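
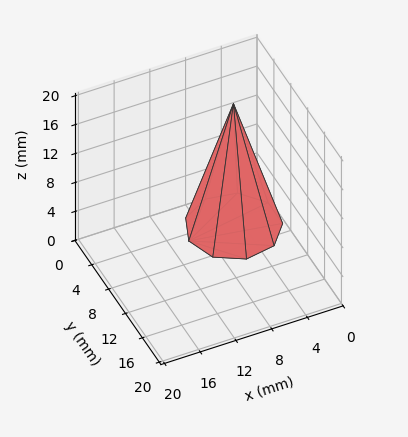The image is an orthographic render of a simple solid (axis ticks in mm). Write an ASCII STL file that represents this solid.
Reading the render: the shape is a regular 9-sided pyramid, base circumscribed radius ≈ 5 mm, apex at z ≈ 17 mm (dimensions read to the nearest mm from the axis ticks). For the STL, each face is triangulated and given an outward normal.

solid part
  facet normal 0.0000 0.0000 -1.0000
    outer loop
      vertex 5.87 9.92 0.00
      vertex 8.83 8.21 0.00
      vertex 10.00 5.00 0.00
    endloop
  endfacet
  facet normal 0.0000 0.0000 -1.0000
    outer loop
      vertex 2.50 9.33 0.00
      vertex 5.87 9.92 0.00
      vertex 10.00 5.00 0.00
    endloop
  endfacet
  facet normal 0.0000 0.0000 -1.0000
    outer loop
      vertex 0.30 6.71 0.00
      vertex 2.50 9.33 0.00
      vertex 10.00 5.00 0.00
    endloop
  endfacet
  facet normal 0.0000 0.0000 -1.0000
    outer loop
      vertex 0.30 3.29 0.00
      vertex 0.30 6.71 0.00
      vertex 10.00 5.00 0.00
    endloop
  endfacet
  facet normal 0.0000 0.0000 -1.0000
    outer loop
      vertex 2.50 0.67 0.00
      vertex 0.30 3.29 0.00
      vertex 10.00 5.00 0.00
    endloop
  endfacet
  facet normal 0.0000 0.0000 -1.0000
    outer loop
      vertex 5.87 0.08 0.00
      vertex 2.50 0.67 0.00
      vertex 10.00 5.00 0.00
    endloop
  endfacet
  facet normal 0.0000 0.0000 -1.0000
    outer loop
      vertex 8.83 1.79 0.00
      vertex 5.87 0.08 0.00
      vertex 10.00 5.00 0.00
    endloop
  endfacet
  facet normal 0.9056 0.3301 0.2664
    outer loop
      vertex 10.00 5.00 0.00
      vertex 8.83 8.21 0.00
      vertex 5.00 5.00 17.00
    endloop
  endfacet
  facet normal 0.4822 0.8346 0.2662
    outer loop
      vertex 8.83 8.21 0.00
      vertex 5.87 9.92 0.00
      vertex 5.00 5.00 17.00
    endloop
  endfacet
  facet normal -0.1662 0.9495 0.2663
    outer loop
      vertex 5.87 9.92 0.00
      vertex 2.50 9.33 0.00
      vertex 5.00 5.00 17.00
    endloop
  endfacet
  facet normal -0.7381 0.6198 0.2664
    outer loop
      vertex 2.50 9.33 0.00
      vertex 0.30 6.71 0.00
      vertex 5.00 5.00 17.00
    endloop
  endfacet
  facet normal -0.9638 0.0000 0.2665
    outer loop
      vertex 0.30 6.71 0.00
      vertex 0.30 3.29 0.00
      vertex 5.00 5.00 17.00
    endloop
  endfacet
  facet normal -0.7381 -0.6198 0.2664
    outer loop
      vertex 0.30 3.29 0.00
      vertex 2.50 0.67 0.00
      vertex 5.00 5.00 17.00
    endloop
  endfacet
  facet normal -0.1662 -0.9495 0.2663
    outer loop
      vertex 2.50 0.67 0.00
      vertex 5.87 0.08 0.00
      vertex 5.00 5.00 17.00
    endloop
  endfacet
  facet normal 0.4822 -0.8346 0.2662
    outer loop
      vertex 5.87 0.08 0.00
      vertex 8.83 1.79 0.00
      vertex 5.00 5.00 17.00
    endloop
  endfacet
  facet normal 0.9056 -0.3301 0.2664
    outer loop
      vertex 8.83 1.79 0.00
      vertex 10.00 5.00 0.00
      vertex 5.00 5.00 17.00
    endloop
  endfacet
endsolid part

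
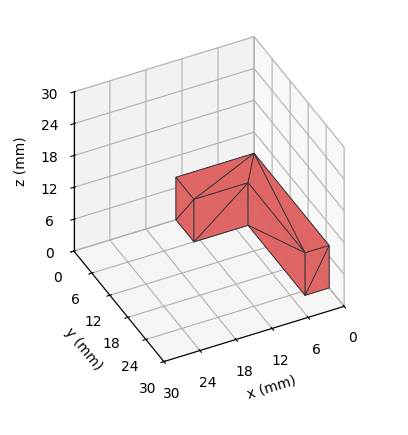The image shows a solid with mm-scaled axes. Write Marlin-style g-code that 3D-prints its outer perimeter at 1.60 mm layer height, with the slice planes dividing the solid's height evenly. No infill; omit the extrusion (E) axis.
Reading the render: the shape is an L-shaped prism: outer 13 × 25 mm, arm thicknesses ≈ 6 mm (horizontal) and 4 mm (vertical), extruded 8 mm in z (dimensions read to the nearest mm from the axis ticks). For the g-code, the solid's height is divided into equal slices at the stated Δz and each level perimeter traced with G1 moves after a G0 lift.

; perimeter-only toolpath
G21 ; units = mm
G90 ; absolute positioning
G28 ; home
; layer 1
G0 Z1.60
G0 X0.00 Y0.00
G1 X13.00 Y0.00
G1 X13.00 Y6.00
G1 X4.00 Y6.00
G1 X4.00 Y25.00
G1 X0.00 Y25.00
G1 X0.00 Y0.00
; layer 2
G0 Z3.20
G0 X0.00 Y0.00
G1 X13.00 Y0.00
G1 X13.00 Y6.00
G1 X4.00 Y6.00
G1 X4.00 Y25.00
G1 X0.00 Y25.00
G1 X0.00 Y0.00
; layer 3
G0 Z4.80
G0 X0.00 Y0.00
G1 X13.00 Y0.00
G1 X13.00 Y6.00
G1 X4.00 Y6.00
G1 X4.00 Y25.00
G1 X0.00 Y25.00
G1 X0.00 Y0.00
; layer 4
G0 Z6.40
G0 X0.00 Y0.00
G1 X13.00 Y0.00
G1 X13.00 Y6.00
G1 X4.00 Y6.00
G1 X4.00 Y25.00
G1 X0.00 Y25.00
G1 X0.00 Y0.00
; layer 5
G0 Z8.00
G0 X0.00 Y0.00
G1 X13.00 Y0.00
G1 X13.00 Y6.00
G1 X4.00 Y6.00
G1 X4.00 Y25.00
G1 X0.00 Y25.00
G1 X0.00 Y0.00
M2 ; end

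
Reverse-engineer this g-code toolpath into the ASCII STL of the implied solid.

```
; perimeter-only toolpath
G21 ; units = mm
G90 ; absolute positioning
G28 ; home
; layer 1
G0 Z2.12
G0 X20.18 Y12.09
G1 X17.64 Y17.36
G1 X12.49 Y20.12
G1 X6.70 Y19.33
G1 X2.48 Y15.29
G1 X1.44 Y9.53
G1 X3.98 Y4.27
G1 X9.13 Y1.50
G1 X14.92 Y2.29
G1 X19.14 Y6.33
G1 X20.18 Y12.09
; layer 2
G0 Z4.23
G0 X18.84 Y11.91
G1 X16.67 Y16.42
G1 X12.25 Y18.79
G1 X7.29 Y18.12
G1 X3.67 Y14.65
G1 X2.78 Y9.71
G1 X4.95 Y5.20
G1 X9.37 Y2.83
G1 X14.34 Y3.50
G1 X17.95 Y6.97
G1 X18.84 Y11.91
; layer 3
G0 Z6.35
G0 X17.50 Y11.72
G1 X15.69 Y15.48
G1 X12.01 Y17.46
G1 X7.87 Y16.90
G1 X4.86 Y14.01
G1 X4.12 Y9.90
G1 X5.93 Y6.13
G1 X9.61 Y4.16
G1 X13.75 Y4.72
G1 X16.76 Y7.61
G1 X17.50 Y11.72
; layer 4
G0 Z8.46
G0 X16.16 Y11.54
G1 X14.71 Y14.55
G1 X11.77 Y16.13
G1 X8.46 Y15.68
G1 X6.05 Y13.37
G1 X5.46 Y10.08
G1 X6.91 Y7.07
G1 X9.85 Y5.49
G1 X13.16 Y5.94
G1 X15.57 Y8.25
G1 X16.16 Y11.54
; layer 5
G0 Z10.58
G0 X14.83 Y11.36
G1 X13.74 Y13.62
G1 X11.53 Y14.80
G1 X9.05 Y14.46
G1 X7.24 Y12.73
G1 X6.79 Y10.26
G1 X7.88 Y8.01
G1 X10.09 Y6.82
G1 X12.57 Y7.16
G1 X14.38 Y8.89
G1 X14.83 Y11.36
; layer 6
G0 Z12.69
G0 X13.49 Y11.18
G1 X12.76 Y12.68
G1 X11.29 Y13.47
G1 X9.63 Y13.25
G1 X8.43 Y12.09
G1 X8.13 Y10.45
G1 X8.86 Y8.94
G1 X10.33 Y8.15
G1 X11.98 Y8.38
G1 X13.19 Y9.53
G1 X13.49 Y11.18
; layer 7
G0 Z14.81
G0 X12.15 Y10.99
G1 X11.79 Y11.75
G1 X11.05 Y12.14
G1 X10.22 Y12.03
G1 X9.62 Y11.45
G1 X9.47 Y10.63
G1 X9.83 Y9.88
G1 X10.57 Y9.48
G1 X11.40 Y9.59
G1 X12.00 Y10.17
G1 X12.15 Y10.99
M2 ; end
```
solid part
  facet normal 0.0000 0.0000 -1.0000
    outer loop
      vertex 12.73 21.45 0.00
      vertex 18.62 18.29 0.00
      vertex 21.52 12.27 0.00
    endloop
  endfacet
  facet normal 0.0000 0.0000 -1.0000
    outer loop
      vertex 6.11 20.55 0.00
      vertex 12.73 21.45 0.00
      vertex 21.52 12.27 0.00
    endloop
  endfacet
  facet normal 0.0000 0.0000 -1.0000
    outer loop
      vertex 1.29 15.93 0.00
      vertex 6.11 20.55 0.00
      vertex 21.52 12.27 0.00
    endloop
  endfacet
  facet normal 0.0000 0.0000 -1.0000
    outer loop
      vertex 0.10 9.35 0.00
      vertex 1.29 15.93 0.00
      vertex 21.52 12.27 0.00
    endloop
  endfacet
  facet normal 0.0000 0.0000 -1.0000
    outer loop
      vertex 3.00 3.33 0.00
      vertex 0.10 9.35 0.00
      vertex 21.52 12.27 0.00
    endloop
  endfacet
  facet normal 0.0000 0.0000 -1.0000
    outer loop
      vertex 8.89 0.17 0.00
      vertex 3.00 3.33 0.00
      vertex 21.52 12.27 0.00
    endloop
  endfacet
  facet normal 0.0000 0.0000 -1.0000
    outer loop
      vertex 15.51 1.07 0.00
      vertex 8.89 0.17 0.00
      vertex 21.52 12.27 0.00
    endloop
  endfacet
  facet normal 0.0000 0.0000 -1.0000
    outer loop
      vertex 20.33 5.69 0.00
      vertex 15.51 1.07 0.00
      vertex 21.52 12.27 0.00
    endloop
  endfacet
  facet normal 0.7699 0.3709 0.5193
    outer loop
      vertex 21.52 12.27 0.00
      vertex 18.62 18.29 0.00
      vertex 10.81 10.81 16.92
    endloop
  endfacet
  facet normal 0.4040 0.7530 0.5194
    outer loop
      vertex 18.62 18.29 0.00
      vertex 12.73 21.45 0.00
      vertex 10.81 10.81 16.92
    endloop
  endfacet
  facet normal -0.1151 0.8467 0.5194
    outer loop
      vertex 12.73 21.45 0.00
      vertex 6.11 20.55 0.00
      vertex 10.81 10.81 16.92
    endloop
  endfacet
  facet normal -0.5913 0.6169 0.5194
    outer loop
      vertex 6.11 20.55 0.00
      vertex 1.29 15.93 0.00
      vertex 10.81 10.81 16.92
    endloop
  endfacet
  facet normal -0.8410 0.1521 0.5192
    outer loop
      vertex 1.29 15.93 0.00
      vertex 0.10 9.35 0.00
      vertex 10.81 10.81 16.92
    endloop
  endfacet
  facet normal -0.7699 -0.3709 0.5193
    outer loop
      vertex 0.10 9.35 0.00
      vertex 3.00 3.33 0.00
      vertex 10.81 10.81 16.92
    endloop
  endfacet
  facet normal -0.4040 -0.7530 0.5194
    outer loop
      vertex 3.00 3.33 0.00
      vertex 8.89 0.17 0.00
      vertex 10.81 10.81 16.92
    endloop
  endfacet
  facet normal 0.1151 -0.8467 0.5194
    outer loop
      vertex 8.89 0.17 0.00
      vertex 15.51 1.07 0.00
      vertex 10.81 10.81 16.92
    endloop
  endfacet
  facet normal 0.5913 -0.6169 0.5194
    outer loop
      vertex 15.51 1.07 0.00
      vertex 20.33 5.69 0.00
      vertex 10.81 10.81 16.92
    endloop
  endfacet
  facet normal 0.8410 -0.1521 0.5192
    outer loop
      vertex 20.33 5.69 0.00
      vertex 21.52 12.27 0.00
      vertex 10.81 10.81 16.92
    endloop
  endfacet
endsolid part

The G0 Z moves step by Δz≈2.12 mm. The G1 loops shrink linearly with z, so the solid tapers from its base footprint up to z≈16.9. Closing with a flat bottom cap and the tapered top and triangulating gives 18 facets — a regular 10-sided pyramid, base circumscribed radius ≈ 10.8 mm, apex at z ≈ 16.9 mm.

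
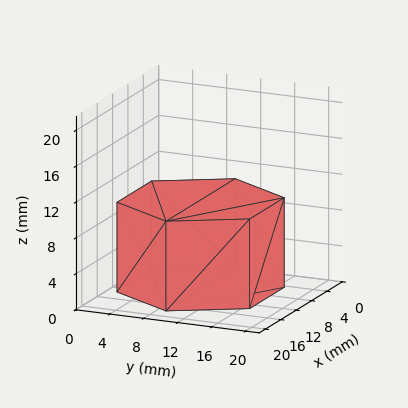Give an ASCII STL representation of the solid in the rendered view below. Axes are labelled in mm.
Reading the render: the shape is a regular 6-sided prism (a cylinder approximated with 6 flat sides), circumscribed radius ≈ 9 mm, height ≈ 10 mm (dimensions read to the nearest mm from the axis ticks). For the STL, each face is triangulated and given an outward normal.

solid part
  facet normal 0.0000 0.0000 -1.0000
    outer loop
      vertex 4.500 16.794 0.000
      vertex 13.500 16.794 0.000
      vertex 18.000 9.000 0.000
    endloop
  endfacet
  facet normal 0.0000 0.0000 -1.0000
    outer loop
      vertex 0.000 9.000 0.000
      vertex 4.500 16.794 0.000
      vertex 18.000 9.000 0.000
    endloop
  endfacet
  facet normal 0.0000 0.0000 -1.0000
    outer loop
      vertex 4.500 1.206 0.000
      vertex 0.000 9.000 0.000
      vertex 18.000 9.000 0.000
    endloop
  endfacet
  facet normal 0.0000 0.0000 -1.0000
    outer loop
      vertex 13.500 1.206 0.000
      vertex 4.500 1.206 0.000
      vertex 18.000 9.000 0.000
    endloop
  endfacet
  facet normal 0.0000 0.0000 1.0000
    outer loop
      vertex 18.000 9.000 10.000
      vertex 13.500 16.794 10.000
      vertex 4.500 16.794 10.000
    endloop
  endfacet
  facet normal 0.0000 0.0000 1.0000
    outer loop
      vertex 18.000 9.000 10.000
      vertex 4.500 16.794 10.000
      vertex 0.000 9.000 10.000
    endloop
  endfacet
  facet normal 0.0000 0.0000 1.0000
    outer loop
      vertex 18.000 9.000 10.000
      vertex 0.000 9.000 10.000
      vertex 4.500 1.206 10.000
    endloop
  endfacet
  facet normal 0.0000 0.0000 1.0000
    outer loop
      vertex 18.000 9.000 10.000
      vertex 4.500 1.206 10.000
      vertex 13.500 1.206 10.000
    endloop
  endfacet
  facet normal 0.8660 0.5000 0.0000
    outer loop
      vertex 18.000 9.000 0.000
      vertex 13.500 16.794 0.000
      vertex 13.500 16.794 10.000
    endloop
  endfacet
  facet normal 0.8660 0.5000 0.0000
    outer loop
      vertex 18.000 9.000 0.000
      vertex 13.500 16.794 10.000
      vertex 18.000 9.000 10.000
    endloop
  endfacet
  facet normal 0.0000 1.0000 0.0000
    outer loop
      vertex 13.500 16.794 0.000
      vertex 4.500 16.794 0.000
      vertex 4.500 16.794 10.000
    endloop
  endfacet
  facet normal 0.0000 1.0000 0.0000
    outer loop
      vertex 13.500 16.794 0.000
      vertex 4.500 16.794 10.000
      vertex 13.500 16.794 10.000
    endloop
  endfacet
  facet normal -0.8660 0.5000 0.0000
    outer loop
      vertex 4.500 16.794 0.000
      vertex 0.000 9.000 0.000
      vertex 0.000 9.000 10.000
    endloop
  endfacet
  facet normal -0.8660 0.5000 0.0000
    outer loop
      vertex 4.500 16.794 0.000
      vertex 0.000 9.000 10.000
      vertex 4.500 16.794 10.000
    endloop
  endfacet
  facet normal -0.8660 -0.5000 0.0000
    outer loop
      vertex 0.000 9.000 0.000
      vertex 4.500 1.206 0.000
      vertex 4.500 1.206 10.000
    endloop
  endfacet
  facet normal -0.8660 -0.5000 0.0000
    outer loop
      vertex 0.000 9.000 0.000
      vertex 4.500 1.206 10.000
      vertex 0.000 9.000 10.000
    endloop
  endfacet
  facet normal 0.0000 -1.0000 0.0000
    outer loop
      vertex 4.500 1.206 0.000
      vertex 13.500 1.206 0.000
      vertex 13.500 1.206 10.000
    endloop
  endfacet
  facet normal 0.0000 -1.0000 0.0000
    outer loop
      vertex 4.500 1.206 0.000
      vertex 13.500 1.206 10.000
      vertex 4.500 1.206 10.000
    endloop
  endfacet
  facet normal 0.8660 -0.5000 0.0000
    outer loop
      vertex 13.500 1.206 0.000
      vertex 18.000 9.000 0.000
      vertex 18.000 9.000 10.000
    endloop
  endfacet
  facet normal 0.8660 -0.5000 0.0000
    outer loop
      vertex 13.500 1.206 0.000
      vertex 18.000 9.000 10.000
      vertex 13.500 1.206 10.000
    endloop
  endfacet
endsolid part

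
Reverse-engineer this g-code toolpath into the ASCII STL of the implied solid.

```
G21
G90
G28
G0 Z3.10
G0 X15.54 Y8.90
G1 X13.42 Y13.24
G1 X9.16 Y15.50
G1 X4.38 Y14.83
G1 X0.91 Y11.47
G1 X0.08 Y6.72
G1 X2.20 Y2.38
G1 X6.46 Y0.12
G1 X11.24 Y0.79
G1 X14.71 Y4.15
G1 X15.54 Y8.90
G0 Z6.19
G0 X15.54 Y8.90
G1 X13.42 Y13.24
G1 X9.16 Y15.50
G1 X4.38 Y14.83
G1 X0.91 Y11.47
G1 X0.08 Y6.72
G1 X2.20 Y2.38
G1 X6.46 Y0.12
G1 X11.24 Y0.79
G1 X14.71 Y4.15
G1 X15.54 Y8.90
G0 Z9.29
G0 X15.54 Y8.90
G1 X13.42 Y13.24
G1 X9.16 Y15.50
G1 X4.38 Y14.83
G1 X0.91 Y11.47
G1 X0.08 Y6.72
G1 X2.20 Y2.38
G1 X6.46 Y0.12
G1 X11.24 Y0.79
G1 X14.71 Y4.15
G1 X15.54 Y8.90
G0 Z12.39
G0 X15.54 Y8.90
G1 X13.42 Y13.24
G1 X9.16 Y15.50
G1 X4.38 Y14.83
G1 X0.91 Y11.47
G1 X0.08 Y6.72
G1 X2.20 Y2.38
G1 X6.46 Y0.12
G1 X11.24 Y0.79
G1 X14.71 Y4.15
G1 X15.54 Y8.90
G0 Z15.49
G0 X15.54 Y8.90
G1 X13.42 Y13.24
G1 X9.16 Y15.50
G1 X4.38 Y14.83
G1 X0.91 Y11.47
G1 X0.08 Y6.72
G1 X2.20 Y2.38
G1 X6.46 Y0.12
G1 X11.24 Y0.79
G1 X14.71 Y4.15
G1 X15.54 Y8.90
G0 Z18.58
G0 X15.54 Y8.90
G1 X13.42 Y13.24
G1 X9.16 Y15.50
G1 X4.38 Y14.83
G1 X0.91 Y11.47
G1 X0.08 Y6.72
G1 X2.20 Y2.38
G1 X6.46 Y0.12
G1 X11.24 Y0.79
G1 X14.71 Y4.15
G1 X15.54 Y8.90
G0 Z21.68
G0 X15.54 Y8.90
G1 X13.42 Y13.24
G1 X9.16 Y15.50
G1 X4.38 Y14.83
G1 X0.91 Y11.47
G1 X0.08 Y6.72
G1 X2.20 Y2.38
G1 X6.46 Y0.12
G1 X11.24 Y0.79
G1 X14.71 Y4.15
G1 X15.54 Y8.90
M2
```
solid part
  facet normal 0.0000 0.0000 -1.0000
    outer loop
      vertex 9.16 15.50 0.00
      vertex 13.42 13.24 0.00
      vertex 15.54 8.90 0.00
    endloop
  endfacet
  facet normal 0.0000 0.0000 -1.0000
    outer loop
      vertex 4.38 14.83 0.00
      vertex 9.16 15.50 0.00
      vertex 15.54 8.90 0.00
    endloop
  endfacet
  facet normal 0.0000 0.0000 -1.0000
    outer loop
      vertex 0.91 11.47 0.00
      vertex 4.38 14.83 0.00
      vertex 15.54 8.90 0.00
    endloop
  endfacet
  facet normal 0.0000 0.0000 -1.0000
    outer loop
      vertex 0.08 6.72 0.00
      vertex 0.91 11.47 0.00
      vertex 15.54 8.90 0.00
    endloop
  endfacet
  facet normal 0.0000 0.0000 -1.0000
    outer loop
      vertex 2.20 2.38 0.00
      vertex 0.08 6.72 0.00
      vertex 15.54 8.90 0.00
    endloop
  endfacet
  facet normal 0.0000 0.0000 -1.0000
    outer loop
      vertex 6.46 0.12 0.00
      vertex 2.20 2.38 0.00
      vertex 15.54 8.90 0.00
    endloop
  endfacet
  facet normal 0.0000 0.0000 -1.0000
    outer loop
      vertex 11.24 0.79 0.00
      vertex 6.46 0.12 0.00
      vertex 15.54 8.90 0.00
    endloop
  endfacet
  facet normal 0.0000 0.0000 -1.0000
    outer loop
      vertex 14.71 4.15 0.00
      vertex 11.24 0.79 0.00
      vertex 15.54 8.90 0.00
    endloop
  endfacet
  facet normal 0.0000 0.0000 1.0000
    outer loop
      vertex 15.54 8.90 21.68
      vertex 13.42 13.24 21.68
      vertex 9.16 15.50 21.68
    endloop
  endfacet
  facet normal 0.0000 0.0000 1.0000
    outer loop
      vertex 15.54 8.90 21.68
      vertex 9.16 15.50 21.68
      vertex 4.38 14.83 21.68
    endloop
  endfacet
  facet normal 0.0000 0.0000 1.0000
    outer loop
      vertex 15.54 8.90 21.68
      vertex 4.38 14.83 21.68
      vertex 0.91 11.47 21.68
    endloop
  endfacet
  facet normal 0.0000 0.0000 1.0000
    outer loop
      vertex 15.54 8.90 21.68
      vertex 0.91 11.47 21.68
      vertex 0.08 6.72 21.68
    endloop
  endfacet
  facet normal 0.0000 0.0000 1.0000
    outer loop
      vertex 15.54 8.90 21.68
      vertex 0.08 6.72 21.68
      vertex 2.20 2.38 21.68
    endloop
  endfacet
  facet normal 0.0000 0.0000 1.0000
    outer loop
      vertex 15.54 8.90 21.68
      vertex 2.20 2.38 21.68
      vertex 6.46 0.12 21.68
    endloop
  endfacet
  facet normal 0.0000 0.0000 1.0000
    outer loop
      vertex 15.54 8.90 21.68
      vertex 6.46 0.12 21.68
      vertex 11.24 0.79 21.68
    endloop
  endfacet
  facet normal 0.0000 0.0000 1.0000
    outer loop
      vertex 15.54 8.90 21.68
      vertex 11.24 0.79 21.68
      vertex 14.71 4.15 21.68
    endloop
  endfacet
  facet normal 0.8985 0.4389 0.0000
    outer loop
      vertex 15.54 8.90 0.00
      vertex 13.42 13.24 0.00
      vertex 13.42 13.24 21.68
    endloop
  endfacet
  facet normal 0.8985 0.4389 0.0000
    outer loop
      vertex 15.54 8.90 0.00
      vertex 13.42 13.24 21.68
      vertex 15.54 8.90 21.68
    endloop
  endfacet
  facet normal 0.4686 0.8834 0.0000
    outer loop
      vertex 13.42 13.24 0.00
      vertex 9.16 15.50 0.00
      vertex 9.16 15.50 21.68
    endloop
  endfacet
  facet normal 0.4686 0.8834 0.0000
    outer loop
      vertex 13.42 13.24 0.00
      vertex 9.16 15.50 21.68
      vertex 13.42 13.24 21.68
    endloop
  endfacet
  facet normal -0.1388 0.9903 0.0000
    outer loop
      vertex 9.16 15.50 0.00
      vertex 4.38 14.83 0.00
      vertex 4.38 14.83 21.68
    endloop
  endfacet
  facet normal -0.1388 0.9903 0.0000
    outer loop
      vertex 9.16 15.50 0.00
      vertex 4.38 14.83 21.68
      vertex 9.16 15.50 21.68
    endloop
  endfacet
  facet normal -0.6956 0.7184 0.0000
    outer loop
      vertex 4.38 14.83 0.00
      vertex 0.91 11.47 0.00
      vertex 0.91 11.47 21.68
    endloop
  endfacet
  facet normal -0.6956 0.7184 0.0000
    outer loop
      vertex 4.38 14.83 0.00
      vertex 0.91 11.47 21.68
      vertex 4.38 14.83 21.68
    endloop
  endfacet
  facet normal -0.9851 0.1721 0.0000
    outer loop
      vertex 0.91 11.47 0.00
      vertex 0.08 6.72 0.00
      vertex 0.08 6.72 21.68
    endloop
  endfacet
  facet normal -0.9851 0.1721 0.0000
    outer loop
      vertex 0.91 11.47 0.00
      vertex 0.08 6.72 21.68
      vertex 0.91 11.47 21.68
    endloop
  endfacet
  facet normal -0.8985 -0.4389 0.0000
    outer loop
      vertex 0.08 6.72 0.00
      vertex 2.20 2.38 0.00
      vertex 2.20 2.38 21.68
    endloop
  endfacet
  facet normal -0.8985 -0.4389 0.0000
    outer loop
      vertex 0.08 6.72 0.00
      vertex 2.20 2.38 21.68
      vertex 0.08 6.72 21.68
    endloop
  endfacet
  facet normal -0.4686 -0.8834 0.0000
    outer loop
      vertex 2.20 2.38 0.00
      vertex 6.46 0.12 0.00
      vertex 6.46 0.12 21.68
    endloop
  endfacet
  facet normal -0.4686 -0.8834 0.0000
    outer loop
      vertex 2.20 2.38 0.00
      vertex 6.46 0.12 21.68
      vertex 2.20 2.38 21.68
    endloop
  endfacet
  facet normal 0.1388 -0.9903 0.0000
    outer loop
      vertex 6.46 0.12 0.00
      vertex 11.24 0.79 0.00
      vertex 11.24 0.79 21.68
    endloop
  endfacet
  facet normal 0.1388 -0.9903 0.0000
    outer loop
      vertex 6.46 0.12 0.00
      vertex 11.24 0.79 21.68
      vertex 6.46 0.12 21.68
    endloop
  endfacet
  facet normal 0.6956 -0.7184 0.0000
    outer loop
      vertex 11.24 0.79 0.00
      vertex 14.71 4.15 0.00
      vertex 14.71 4.15 21.68
    endloop
  endfacet
  facet normal 0.6956 -0.7184 0.0000
    outer loop
      vertex 11.24 0.79 0.00
      vertex 14.71 4.15 21.68
      vertex 11.24 0.79 21.68
    endloop
  endfacet
  facet normal 0.9851 -0.1721 0.0000
    outer loop
      vertex 14.71 4.15 0.00
      vertex 15.54 8.90 0.00
      vertex 15.54 8.90 21.68
    endloop
  endfacet
  facet normal 0.9851 -0.1721 0.0000
    outer loop
      vertex 14.71 4.15 0.00
      vertex 15.54 8.90 21.68
      vertex 14.71 4.15 21.68
    endloop
  endfacet
endsolid part

The G0 Z moves step by Δz≈3.10 mm. Every layer's G1 loop is the same polygon, so the solid is a straight extrusion of it from z=0 to z≈21.7. Closing with flat bottom and top caps and triangulating gives 36 facets — a regular 10-sided prism (a cylinder approximated with 10 flat sides), circumscribed radius ≈ 7.81 mm, height ≈ 21.7 mm.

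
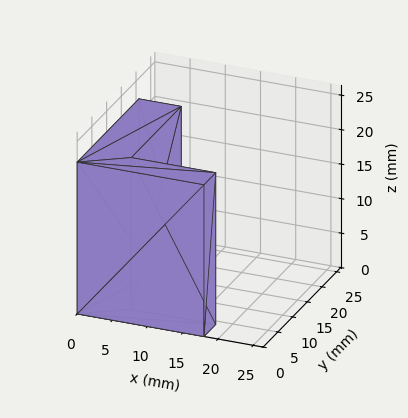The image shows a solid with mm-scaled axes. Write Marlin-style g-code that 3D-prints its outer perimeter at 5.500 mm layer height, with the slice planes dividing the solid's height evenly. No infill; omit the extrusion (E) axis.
Reading the render: the shape is an L-shaped prism: outer 18 × 21 mm, arm thicknesses ≈ 4 mm (horizontal) and 6 mm (vertical), extruded 22 mm in z (dimensions read to the nearest mm from the axis ticks). For the g-code, the solid's height is divided into equal slices at the stated Δz and each level perimeter traced with G1 moves after a G0 lift.

; perimeter-only toolpath
G21 ; units = mm
G90 ; absolute positioning
G28 ; home
; layer 1
G0 Z5.500
G0 X0.000 Y0.000
G1 X18.000 Y0.000
G1 X18.000 Y4.000
G1 X6.000 Y4.000
G1 X6.000 Y21.000
G1 X0.000 Y21.000
G1 X0.000 Y0.000
; layer 2
G0 Z11.000
G0 X0.000 Y0.000
G1 X18.000 Y0.000
G1 X18.000 Y4.000
G1 X6.000 Y4.000
G1 X6.000 Y21.000
G1 X0.000 Y21.000
G1 X0.000 Y0.000
; layer 3
G0 Z16.500
G0 X0.000 Y0.000
G1 X18.000 Y0.000
G1 X18.000 Y4.000
G1 X6.000 Y4.000
G1 X6.000 Y21.000
G1 X0.000 Y21.000
G1 X0.000 Y0.000
; layer 4
G0 Z22.000
G0 X0.000 Y0.000
G1 X18.000 Y0.000
G1 X18.000 Y4.000
G1 X6.000 Y4.000
G1 X6.000 Y21.000
G1 X0.000 Y21.000
G1 X0.000 Y0.000
M2 ; end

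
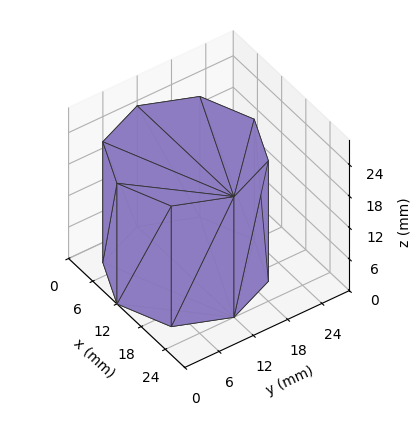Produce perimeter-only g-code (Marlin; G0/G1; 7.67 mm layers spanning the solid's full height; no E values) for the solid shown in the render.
Reading the render: the shape is a regular 8-sided prism (a cylinder approximated with 8 flat sides), circumscribed radius ≈ 12 mm, height ≈ 23 mm (dimensions read to the nearest mm from the axis ticks). For the g-code, the solid's height is divided into equal slices at the stated Δz and each level perimeter traced with G1 moves after a G0 lift.

; perimeter-only toolpath
G21 ; units = mm
G90 ; absolute positioning
G28 ; home
; layer 1
G0 Z7.67
G0 X24.00 Y12.00
G1 X20.49 Y20.49
G1 X12.00 Y24.00
G1 X3.51 Y20.49
G1 X0.00 Y12.00
G1 X3.51 Y3.51
G1 X12.00 Y0.00
G1 X20.49 Y3.51
G1 X24.00 Y12.00
; layer 2
G0 Z15.33
G0 X24.00 Y12.00
G1 X20.49 Y20.49
G1 X12.00 Y24.00
G1 X3.51 Y20.49
G1 X0.00 Y12.00
G1 X3.51 Y3.51
G1 X12.00 Y0.00
G1 X20.49 Y3.51
G1 X24.00 Y12.00
; layer 3
G0 Z23.00
G0 X24.00 Y12.00
G1 X20.49 Y20.49
G1 X12.00 Y24.00
G1 X3.51 Y20.49
G1 X0.00 Y12.00
G1 X3.51 Y3.51
G1 X12.00 Y0.00
G1 X20.49 Y3.51
G1 X24.00 Y12.00
M2 ; end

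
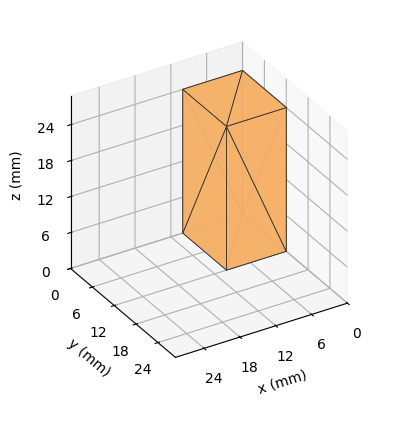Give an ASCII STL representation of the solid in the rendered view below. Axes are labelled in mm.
Reading the render: the shape is a rectangular box, roughly 10 × 12 mm footprint and 24 mm tall (dimensions read to the nearest mm from the axis ticks). For the STL, each face is triangulated and given an outward normal.

solid part
  facet normal 0.0000 0.0000 -1.0000
    outer loop
      vertex 10.000 12.000 0.000
      vertex 10.000 0.000 0.000
      vertex 0.000 0.000 0.000
    endloop
  endfacet
  facet normal 0.0000 0.0000 -1.0000
    outer loop
      vertex 0.000 12.000 0.000
      vertex 10.000 12.000 0.000
      vertex 0.000 0.000 0.000
    endloop
  endfacet
  facet normal 0.0000 0.0000 1.0000
    outer loop
      vertex 0.000 0.000 24.000
      vertex 10.000 0.000 24.000
      vertex 10.000 12.000 24.000
    endloop
  endfacet
  facet normal 0.0000 0.0000 1.0000
    outer loop
      vertex 0.000 0.000 24.000
      vertex 10.000 12.000 24.000
      vertex 0.000 12.000 24.000
    endloop
  endfacet
  facet normal 0.0000 -1.0000 0.0000
    outer loop
      vertex 0.000 0.000 0.000
      vertex 10.000 0.000 0.000
      vertex 10.000 0.000 24.000
    endloop
  endfacet
  facet normal 0.0000 -1.0000 0.0000
    outer loop
      vertex 0.000 0.000 0.000
      vertex 10.000 0.000 24.000
      vertex 0.000 0.000 24.000
    endloop
  endfacet
  facet normal 0.0000 1.0000 0.0000
    outer loop
      vertex 10.000 12.000 24.000
      vertex 10.000 12.000 0.000
      vertex 0.000 12.000 0.000
    endloop
  endfacet
  facet normal 0.0000 1.0000 0.0000
    outer loop
      vertex 0.000 12.000 24.000
      vertex 10.000 12.000 24.000
      vertex 0.000 12.000 0.000
    endloop
  endfacet
  facet normal -1.0000 0.0000 0.0000
    outer loop
      vertex 0.000 12.000 24.000
      vertex 0.000 12.000 0.000
      vertex 0.000 0.000 0.000
    endloop
  endfacet
  facet normal -1.0000 0.0000 0.0000
    outer loop
      vertex 0.000 0.000 24.000
      vertex 0.000 12.000 24.000
      vertex 0.000 0.000 0.000
    endloop
  endfacet
  facet normal 1.0000 0.0000 0.0000
    outer loop
      vertex 10.000 0.000 0.000
      vertex 10.000 12.000 0.000
      vertex 10.000 12.000 24.000
    endloop
  endfacet
  facet normal 1.0000 0.0000 0.0000
    outer loop
      vertex 10.000 0.000 0.000
      vertex 10.000 12.000 24.000
      vertex 10.000 0.000 24.000
    endloop
  endfacet
endsolid part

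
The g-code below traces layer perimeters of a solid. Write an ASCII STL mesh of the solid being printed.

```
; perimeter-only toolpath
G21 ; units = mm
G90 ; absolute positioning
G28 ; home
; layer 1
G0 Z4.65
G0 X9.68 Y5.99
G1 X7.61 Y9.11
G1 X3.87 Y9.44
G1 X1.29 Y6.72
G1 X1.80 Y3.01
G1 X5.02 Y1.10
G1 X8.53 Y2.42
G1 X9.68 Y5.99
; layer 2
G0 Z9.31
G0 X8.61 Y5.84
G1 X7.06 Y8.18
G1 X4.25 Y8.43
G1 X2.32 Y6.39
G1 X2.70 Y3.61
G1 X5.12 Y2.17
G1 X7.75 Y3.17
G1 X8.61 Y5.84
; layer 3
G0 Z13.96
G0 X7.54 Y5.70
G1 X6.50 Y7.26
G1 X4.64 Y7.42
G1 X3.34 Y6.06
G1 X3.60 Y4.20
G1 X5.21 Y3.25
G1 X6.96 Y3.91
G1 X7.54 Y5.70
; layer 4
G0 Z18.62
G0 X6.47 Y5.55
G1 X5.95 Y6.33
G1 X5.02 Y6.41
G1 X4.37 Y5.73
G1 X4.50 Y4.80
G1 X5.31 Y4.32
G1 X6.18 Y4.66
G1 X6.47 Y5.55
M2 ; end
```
solid part
  facet normal 0.0000 0.0000 -1.0000
    outer loop
      vertex 3.49 10.45 0.00
      vertex 8.16 10.04 0.00
      vertex 10.75 6.14 0.00
    endloop
  endfacet
  facet normal 0.0000 0.0000 -1.0000
    outer loop
      vertex 0.26 7.05 0.00
      vertex 3.49 10.45 0.00
      vertex 10.75 6.14 0.00
    endloop
  endfacet
  facet normal 0.0000 0.0000 -1.0000
    outer loop
      vertex 0.90 2.41 0.00
      vertex 0.26 7.05 0.00
      vertex 10.75 6.14 0.00
    endloop
  endfacet
  facet normal 0.0000 0.0000 -1.0000
    outer loop
      vertex 4.93 0.02 0.00
      vertex 0.90 2.41 0.00
      vertex 10.75 6.14 0.00
    endloop
  endfacet
  facet normal 0.0000 0.0000 -1.0000
    outer loop
      vertex 9.31 1.68 0.00
      vertex 4.93 0.02 0.00
      vertex 10.75 6.14 0.00
    endloop
  endfacet
  facet normal 0.8154 0.5415 0.2047
    outer loop
      vertex 10.75 6.14 0.00
      vertex 8.16 10.04 0.00
      vertex 5.40 5.40 23.27
    endloop
  endfacet
  facet normal 0.0856 0.9751 0.2046
    outer loop
      vertex 8.16 10.04 0.00
      vertex 3.49 10.45 0.00
      vertex 5.40 5.40 23.27
    endloop
  endfacet
  facet normal -0.7097 0.6742 0.2046
    outer loop
      vertex 3.49 10.45 0.00
      vertex 0.26 7.05 0.00
      vertex 5.40 5.40 23.27
    endloop
  endfacet
  facet normal -0.9696 -0.1337 0.2047
    outer loop
      vertex 0.26 7.05 0.00
      vertex 0.90 2.41 0.00
      vertex 5.40 5.40 23.27
    endloop
  endfacet
  facet normal -0.4993 -0.8419 0.2047
    outer loop
      vertex 0.90 2.41 0.00
      vertex 4.93 0.02 0.00
      vertex 5.40 5.40 23.27
    endloop
  endfacet
  facet normal 0.3469 -0.9153 0.2046
    outer loop
      vertex 4.93 0.02 0.00
      vertex 9.31 1.68 0.00
      vertex 5.40 5.40 23.27
    endloop
  endfacet
  facet normal 0.9315 -0.3008 0.2046
    outer loop
      vertex 9.31 1.68 0.00
      vertex 10.75 6.14 0.00
      vertex 5.40 5.40 23.27
    endloop
  endfacet
endsolid part

The G0 Z moves step by Δz≈4.65 mm. The G1 loops shrink linearly with z, so the solid tapers from its base footprint up to z≈23.3. Closing with a flat bottom cap and the tapered top and triangulating gives 12 facets — a regular 7-sided pyramid, base circumscribed radius ≈ 5.4 mm, apex at z ≈ 23.3 mm.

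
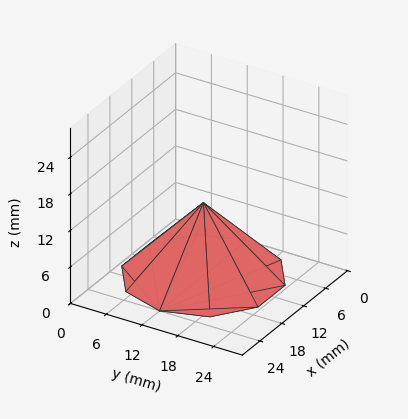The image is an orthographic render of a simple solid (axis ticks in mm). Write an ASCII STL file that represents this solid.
Reading the render: the shape is a regular 10-sided pyramid, base circumscribed radius ≈ 12 mm, apex at z ≈ 12 mm (dimensions read to the nearest mm from the axis ticks). For the STL, each face is triangulated and given an outward normal.

solid part
  facet normal 0.0000 0.0000 -1.0000
    outer loop
      vertex 15.71 23.41 0.00
      vertex 21.71 19.05 0.00
      vertex 24.00 12.00 0.00
    endloop
  endfacet
  facet normal 0.0000 0.0000 -1.0000
    outer loop
      vertex 8.29 23.41 0.00
      vertex 15.71 23.41 0.00
      vertex 24.00 12.00 0.00
    endloop
  endfacet
  facet normal 0.0000 0.0000 -1.0000
    outer loop
      vertex 2.29 19.05 0.00
      vertex 8.29 23.41 0.00
      vertex 24.00 12.00 0.00
    endloop
  endfacet
  facet normal 0.0000 0.0000 -1.0000
    outer loop
      vertex 0.00 12.00 0.00
      vertex 2.29 19.05 0.00
      vertex 24.00 12.00 0.00
    endloop
  endfacet
  facet normal 0.0000 0.0000 -1.0000
    outer loop
      vertex 2.29 4.95 0.00
      vertex 0.00 12.00 0.00
      vertex 24.00 12.00 0.00
    endloop
  endfacet
  facet normal 0.0000 0.0000 -1.0000
    outer loop
      vertex 8.29 0.59 0.00
      vertex 2.29 4.95 0.00
      vertex 24.00 12.00 0.00
    endloop
  endfacet
  facet normal 0.0000 0.0000 -1.0000
    outer loop
      vertex 15.71 0.59 0.00
      vertex 8.29 0.59 0.00
      vertex 24.00 12.00 0.00
    endloop
  endfacet
  facet normal 0.0000 0.0000 -1.0000
    outer loop
      vertex 21.71 4.95 0.00
      vertex 15.71 0.59 0.00
      vertex 24.00 12.00 0.00
    endloop
  endfacet
  facet normal 0.6892 0.2239 0.6892
    outer loop
      vertex 24.00 12.00 0.00
      vertex 21.71 19.05 0.00
      vertex 12.00 12.00 12.00
    endloop
  endfacet
  facet normal 0.4260 0.5862 0.6891
    outer loop
      vertex 21.71 19.05 0.00
      vertex 15.71 23.41 0.00
      vertex 12.00 12.00 12.00
    endloop
  endfacet
  facet normal 0.0000 0.7247 0.6891
    outer loop
      vertex 15.71 23.41 0.00
      vertex 8.29 23.41 0.00
      vertex 12.00 12.00 12.00
    endloop
  endfacet
  facet normal -0.4260 0.5862 0.6891
    outer loop
      vertex 8.29 23.41 0.00
      vertex 2.29 19.05 0.00
      vertex 12.00 12.00 12.00
    endloop
  endfacet
  facet normal -0.6892 0.2239 0.6892
    outer loop
      vertex 2.29 19.05 0.00
      vertex 0.00 12.00 0.00
      vertex 12.00 12.00 12.00
    endloop
  endfacet
  facet normal -0.6892 -0.2239 0.6892
    outer loop
      vertex 0.00 12.00 0.00
      vertex 2.29 4.95 0.00
      vertex 12.00 12.00 12.00
    endloop
  endfacet
  facet normal -0.4260 -0.5862 0.6891
    outer loop
      vertex 2.29 4.95 0.00
      vertex 8.29 0.59 0.00
      vertex 12.00 12.00 12.00
    endloop
  endfacet
  facet normal 0.0000 -0.7247 0.6891
    outer loop
      vertex 8.29 0.59 0.00
      vertex 15.71 0.59 0.00
      vertex 12.00 12.00 12.00
    endloop
  endfacet
  facet normal 0.4260 -0.5862 0.6891
    outer loop
      vertex 15.71 0.59 0.00
      vertex 21.71 4.95 0.00
      vertex 12.00 12.00 12.00
    endloop
  endfacet
  facet normal 0.6892 -0.2239 0.6892
    outer loop
      vertex 21.71 4.95 0.00
      vertex 24.00 12.00 0.00
      vertex 12.00 12.00 12.00
    endloop
  endfacet
endsolid part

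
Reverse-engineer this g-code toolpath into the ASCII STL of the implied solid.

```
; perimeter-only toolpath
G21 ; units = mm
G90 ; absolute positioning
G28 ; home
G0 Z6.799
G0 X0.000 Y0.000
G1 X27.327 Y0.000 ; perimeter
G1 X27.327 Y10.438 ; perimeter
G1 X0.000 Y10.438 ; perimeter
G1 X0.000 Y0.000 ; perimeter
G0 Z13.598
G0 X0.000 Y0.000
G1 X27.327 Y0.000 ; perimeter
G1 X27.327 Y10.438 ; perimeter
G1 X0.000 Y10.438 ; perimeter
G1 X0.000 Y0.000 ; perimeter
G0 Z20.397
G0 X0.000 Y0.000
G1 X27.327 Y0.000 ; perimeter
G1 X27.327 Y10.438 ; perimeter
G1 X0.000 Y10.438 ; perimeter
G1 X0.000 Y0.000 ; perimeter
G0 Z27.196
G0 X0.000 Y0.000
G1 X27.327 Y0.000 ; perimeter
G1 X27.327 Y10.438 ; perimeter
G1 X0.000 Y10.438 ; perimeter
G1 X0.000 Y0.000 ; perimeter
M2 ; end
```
solid part
  facet normal 0.0000 0.0000 -1.0000
    outer loop
      vertex 27.327 10.438 0.000
      vertex 27.327 0.000 0.000
      vertex 0.000 0.000 0.000
    endloop
  endfacet
  facet normal 0.0000 0.0000 -1.0000
    outer loop
      vertex 0.000 10.438 0.000
      vertex 27.327 10.438 0.000
      vertex 0.000 0.000 0.000
    endloop
  endfacet
  facet normal 0.0000 0.0000 1.0000
    outer loop
      vertex 0.000 0.000 27.196
      vertex 27.327 0.000 27.196
      vertex 27.327 10.438 27.196
    endloop
  endfacet
  facet normal 0.0000 0.0000 1.0000
    outer loop
      vertex 0.000 0.000 27.196
      vertex 27.327 10.438 27.196
      vertex 0.000 10.438 27.196
    endloop
  endfacet
  facet normal 0.0000 -1.0000 0.0000
    outer loop
      vertex 0.000 0.000 0.000
      vertex 27.327 0.000 0.000
      vertex 27.327 0.000 27.196
    endloop
  endfacet
  facet normal 0.0000 -1.0000 0.0000
    outer loop
      vertex 0.000 0.000 0.000
      vertex 27.327 0.000 27.196
      vertex 0.000 0.000 27.196
    endloop
  endfacet
  facet normal 0.0000 1.0000 0.0000
    outer loop
      vertex 27.327 10.438 27.196
      vertex 27.327 10.438 0.000
      vertex 0.000 10.438 0.000
    endloop
  endfacet
  facet normal 0.0000 1.0000 0.0000
    outer loop
      vertex 0.000 10.438 27.196
      vertex 27.327 10.438 27.196
      vertex 0.000 10.438 0.000
    endloop
  endfacet
  facet normal -1.0000 0.0000 0.0000
    outer loop
      vertex 0.000 10.438 27.196
      vertex 0.000 10.438 0.000
      vertex 0.000 0.000 0.000
    endloop
  endfacet
  facet normal -1.0000 0.0000 0.0000
    outer loop
      vertex 0.000 0.000 27.196
      vertex 0.000 10.438 27.196
      vertex 0.000 0.000 0.000
    endloop
  endfacet
  facet normal 1.0000 0.0000 0.0000
    outer loop
      vertex 27.327 0.000 0.000
      vertex 27.327 10.438 0.000
      vertex 27.327 10.438 27.196
    endloop
  endfacet
  facet normal 1.0000 0.0000 0.0000
    outer loop
      vertex 27.327 0.000 0.000
      vertex 27.327 10.438 27.196
      vertex 27.327 0.000 27.196
    endloop
  endfacet
endsolid part

The G0 Z moves step by Δz≈6.799 mm. Every layer's G1 loop is the same polygon, so the solid is a straight extrusion of it from z=0 to z≈27.2. Closing with flat bottom and top caps and triangulating gives 12 facets — a rectangular box, roughly 27.3 × 10.4 mm footprint and 27.2 mm tall.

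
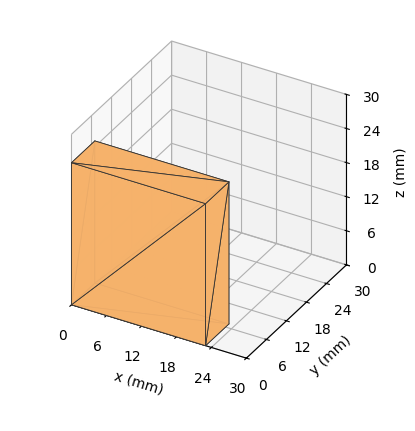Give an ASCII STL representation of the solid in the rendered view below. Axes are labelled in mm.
Reading the render: the shape is a rectangular box, roughly 23 × 7 mm footprint and 25 mm tall (dimensions read to the nearest mm from the axis ticks). For the STL, each face is triangulated and given an outward normal.

solid part
  facet normal 0.0000 0.0000 -1.0000
    outer loop
      vertex 23.0 7.0 0.0
      vertex 23.0 0.0 0.0
      vertex 0.0 0.0 0.0
    endloop
  endfacet
  facet normal 0.0000 0.0000 -1.0000
    outer loop
      vertex 0.0 7.0 0.0
      vertex 23.0 7.0 0.0
      vertex 0.0 0.0 0.0
    endloop
  endfacet
  facet normal 0.0000 0.0000 1.0000
    outer loop
      vertex 0.0 0.0 25.0
      vertex 23.0 0.0 25.0
      vertex 23.0 7.0 25.0
    endloop
  endfacet
  facet normal 0.0000 0.0000 1.0000
    outer loop
      vertex 0.0 0.0 25.0
      vertex 23.0 7.0 25.0
      vertex 0.0 7.0 25.0
    endloop
  endfacet
  facet normal 0.0000 -1.0000 0.0000
    outer loop
      vertex 0.0 0.0 0.0
      vertex 23.0 0.0 0.0
      vertex 23.0 0.0 25.0
    endloop
  endfacet
  facet normal 0.0000 -1.0000 0.0000
    outer loop
      vertex 0.0 0.0 0.0
      vertex 23.0 0.0 25.0
      vertex 0.0 0.0 25.0
    endloop
  endfacet
  facet normal 0.0000 1.0000 0.0000
    outer loop
      vertex 23.0 7.0 25.0
      vertex 23.0 7.0 0.0
      vertex 0.0 7.0 0.0
    endloop
  endfacet
  facet normal 0.0000 1.0000 0.0000
    outer loop
      vertex 0.0 7.0 25.0
      vertex 23.0 7.0 25.0
      vertex 0.0 7.0 0.0
    endloop
  endfacet
  facet normal -1.0000 0.0000 0.0000
    outer loop
      vertex 0.0 7.0 25.0
      vertex 0.0 7.0 0.0
      vertex 0.0 0.0 0.0
    endloop
  endfacet
  facet normal -1.0000 0.0000 0.0000
    outer loop
      vertex 0.0 0.0 25.0
      vertex 0.0 7.0 25.0
      vertex 0.0 0.0 0.0
    endloop
  endfacet
  facet normal 1.0000 0.0000 0.0000
    outer loop
      vertex 23.0 0.0 0.0
      vertex 23.0 7.0 0.0
      vertex 23.0 7.0 25.0
    endloop
  endfacet
  facet normal 1.0000 0.0000 0.0000
    outer loop
      vertex 23.0 0.0 0.0
      vertex 23.0 7.0 25.0
      vertex 23.0 0.0 25.0
    endloop
  endfacet
endsolid part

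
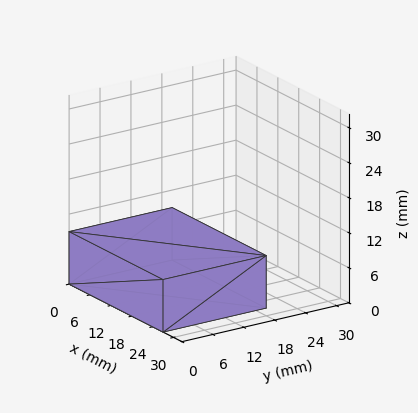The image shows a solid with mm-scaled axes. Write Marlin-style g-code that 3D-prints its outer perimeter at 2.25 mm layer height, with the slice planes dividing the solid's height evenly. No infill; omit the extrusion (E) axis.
Reading the render: the shape is a rectangular box, roughly 27 × 20 mm footprint and 9 mm tall (dimensions read to the nearest mm from the axis ticks). For the g-code, the solid's height is divided into equal slices at the stated Δz and each level perimeter traced with G1 moves after a G0 lift.

; perimeter-only toolpath
G21 ; units = mm
G90 ; absolute positioning
G28 ; home
; layer 1
G0 Z2.25
G0 X0.00 Y0.00
G1 X27.00 Y0.00
G1 X27.00 Y20.00
G1 X0.00 Y20.00
G1 X0.00 Y0.00
; layer 2
G0 Z4.50
G0 X0.00 Y0.00
G1 X27.00 Y0.00
G1 X27.00 Y20.00
G1 X0.00 Y20.00
G1 X0.00 Y0.00
; layer 3
G0 Z6.75
G0 X0.00 Y0.00
G1 X27.00 Y0.00
G1 X27.00 Y20.00
G1 X0.00 Y20.00
G1 X0.00 Y0.00
; layer 4
G0 Z9.00
G0 X0.00 Y0.00
G1 X27.00 Y0.00
G1 X27.00 Y20.00
G1 X0.00 Y20.00
G1 X0.00 Y0.00
M2 ; end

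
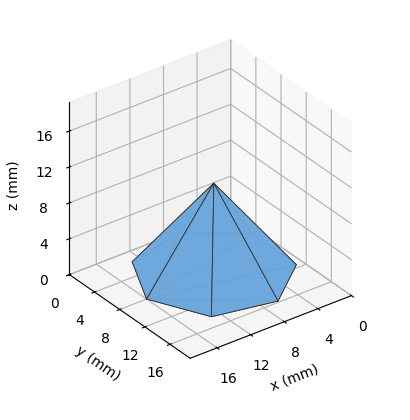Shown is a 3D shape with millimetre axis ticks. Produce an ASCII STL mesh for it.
Reading the render: the shape is a regular 7-sided pyramid, base circumscribed radius ≈ 8 mm, apex at z ≈ 10 mm (dimensions read to the nearest mm from the axis ticks). For the STL, each face is triangulated and given an outward normal.

solid part
  facet normal 0.0000 0.0000 -1.0000
    outer loop
      vertex 6.2 15.8 0.0
      vertex 13.0 14.3 0.0
      vertex 16.0 8.0 0.0
    endloop
  endfacet
  facet normal 0.0000 0.0000 -1.0000
    outer loop
      vertex 0.8 11.5 0.0
      vertex 6.2 15.8 0.0
      vertex 16.0 8.0 0.0
    endloop
  endfacet
  facet normal 0.0000 0.0000 -1.0000
    outer loop
      vertex 0.8 4.5 0.0
      vertex 0.8 11.5 0.0
      vertex 16.0 8.0 0.0
    endloop
  endfacet
  facet normal 0.0000 0.0000 -1.0000
    outer loop
      vertex 6.2 0.2 0.0
      vertex 0.8 4.5 0.0
      vertex 16.0 8.0 0.0
    endloop
  endfacet
  facet normal 0.0000 0.0000 -1.0000
    outer loop
      vertex 13.0 1.7 0.0
      vertex 6.2 0.2 0.0
      vertex 16.0 8.0 0.0
    endloop
  endfacet
  facet normal 0.7319 0.3485 0.5855
    outer loop
      vertex 16.0 8.0 0.0
      vertex 13.0 14.3 0.0
      vertex 8.0 8.0 10.0
    endloop
  endfacet
  facet normal 0.1746 0.7914 0.5859
    outer loop
      vertex 13.0 14.3 0.0
      vertex 6.2 15.8 0.0
      vertex 8.0 8.0 10.0
    endloop
  endfacet
  facet normal -0.5050 0.6342 0.5855
    outer loop
      vertex 6.2 15.8 0.0
      vertex 0.8 11.5 0.0
      vertex 8.0 8.0 10.0
    endloop
  endfacet
  facet normal -0.8115 0.0000 0.5843
    outer loop
      vertex 0.8 11.5 0.0
      vertex 0.8 4.5 0.0
      vertex 8.0 8.0 10.0
    endloop
  endfacet
  facet normal -0.5050 -0.6342 0.5855
    outer loop
      vertex 0.8 4.5 0.0
      vertex 6.2 0.2 0.0
      vertex 8.0 8.0 10.0
    endloop
  endfacet
  facet normal 0.1746 -0.7914 0.5859
    outer loop
      vertex 6.2 0.2 0.0
      vertex 13.0 1.7 0.0
      vertex 8.0 8.0 10.0
    endloop
  endfacet
  facet normal 0.7319 -0.3485 0.5855
    outer loop
      vertex 13.0 1.7 0.0
      vertex 16.0 8.0 0.0
      vertex 8.0 8.0 10.0
    endloop
  endfacet
endsolid part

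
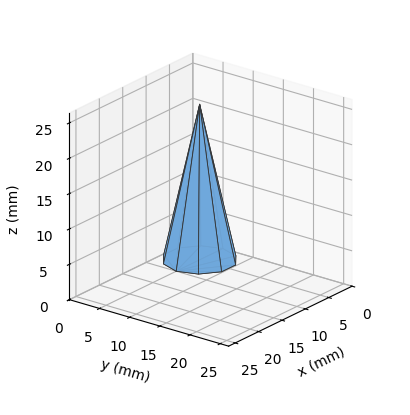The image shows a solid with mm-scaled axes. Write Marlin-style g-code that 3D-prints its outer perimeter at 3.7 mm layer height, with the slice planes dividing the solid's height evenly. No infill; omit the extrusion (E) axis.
Reading the render: the shape is a regular 10-sided pyramid, base circumscribed radius ≈ 5 mm, apex at z ≈ 22 mm (dimensions read to the nearest mm from the axis ticks). For the g-code, the solid's height is divided into equal slices at the stated Δz and each level perimeter traced with G1 moves after a G0 lift.

; perimeter-only toolpath
G21 ; units = mm
G90 ; absolute positioning
G28 ; home
; layer 1
G0 Z3.7
G0 X9.2 Y5.0
G1 X8.3 Y7.4
G1 X6.2 Y9.0
G1 X3.8 Y9.0
G1 X1.7 Y7.4
G1 X0.8 Y5.0
G1 X1.7 Y2.6
G1 X3.8 Y1.0
G1 X6.2 Y1.0
G1 X8.3 Y2.6
G1 X9.2 Y5.0
; layer 2
G0 Z7.3
G0 X8.3 Y5.0
G1 X7.7 Y6.9
G1 X6.0 Y8.2
G1 X4.0 Y8.2
G1 X2.3 Y6.9
G1 X1.7 Y5.0
G1 X2.3 Y3.1
G1 X4.0 Y1.8
G1 X6.0 Y1.8
G1 X7.7 Y3.1
G1 X8.3 Y5.0
; layer 3
G0 Z11.0
G0 X7.5 Y5.0
G1 X7.0 Y6.5
G1 X5.8 Y7.4
G1 X4.2 Y7.4
G1 X3.0 Y6.5
G1 X2.5 Y5.0
G1 X3.0 Y3.5
G1 X4.2 Y2.6
G1 X5.8 Y2.6
G1 X7.0 Y3.5
G1 X7.5 Y5.0
; layer 4
G0 Z14.7
G0 X6.7 Y5.0
G1 X6.3 Y6.0
G1 X5.5 Y6.6
G1 X4.5 Y6.6
G1 X3.7 Y6.0
G1 X3.3 Y5.0
G1 X3.7 Y4.0
G1 X4.5 Y3.4
G1 X5.5 Y3.4
G1 X6.3 Y4.0
G1 X6.7 Y5.0
; layer 5
G0 Z18.3
G0 X5.8 Y5.0
G1 X5.7 Y5.5
G1 X5.2 Y5.8
G1 X4.8 Y5.8
G1 X4.3 Y5.5
G1 X4.2 Y5.0
G1 X4.3 Y4.5
G1 X4.8 Y4.2
G1 X5.2 Y4.2
G1 X5.7 Y4.5
G1 X5.8 Y5.0
M2 ; end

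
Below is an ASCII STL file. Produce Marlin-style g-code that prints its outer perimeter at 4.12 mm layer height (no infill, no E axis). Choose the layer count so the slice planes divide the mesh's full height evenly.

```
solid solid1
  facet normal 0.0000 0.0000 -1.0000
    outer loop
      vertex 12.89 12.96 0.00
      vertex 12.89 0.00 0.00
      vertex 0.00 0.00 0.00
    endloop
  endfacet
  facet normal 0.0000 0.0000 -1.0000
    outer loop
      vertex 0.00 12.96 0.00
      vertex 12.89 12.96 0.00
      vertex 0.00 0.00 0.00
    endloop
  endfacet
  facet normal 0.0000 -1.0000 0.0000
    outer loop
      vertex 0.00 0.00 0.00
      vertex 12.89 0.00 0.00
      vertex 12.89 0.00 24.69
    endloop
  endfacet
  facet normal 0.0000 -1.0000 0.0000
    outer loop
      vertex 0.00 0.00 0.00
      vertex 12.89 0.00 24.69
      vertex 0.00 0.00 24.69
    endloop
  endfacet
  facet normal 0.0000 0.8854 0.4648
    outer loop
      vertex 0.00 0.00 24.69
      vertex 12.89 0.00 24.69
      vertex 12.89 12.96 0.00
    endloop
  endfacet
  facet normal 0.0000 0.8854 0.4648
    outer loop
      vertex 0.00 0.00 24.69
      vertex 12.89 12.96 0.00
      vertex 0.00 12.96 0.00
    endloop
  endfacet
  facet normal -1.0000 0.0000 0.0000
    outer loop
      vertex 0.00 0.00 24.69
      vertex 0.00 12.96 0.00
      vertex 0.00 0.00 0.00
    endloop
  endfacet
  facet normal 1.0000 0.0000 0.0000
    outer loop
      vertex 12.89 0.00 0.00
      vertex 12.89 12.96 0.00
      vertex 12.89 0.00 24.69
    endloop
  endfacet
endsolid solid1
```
; perimeter-only toolpath
G21 ; units = mm
G90 ; absolute positioning
G28 ; home
; layer 1
G0 Z4.12
G0 X0.00 Y0.00
G1 X12.89 Y0.00
G1 X12.89 Y10.80
G1 X0.00 Y10.80
G1 X0.00 Y0.00
; layer 2
G0 Z8.23
G0 X0.00 Y0.00
G1 X12.89 Y0.00
G1 X12.89 Y8.64
G1 X0.00 Y8.64
G1 X0.00 Y0.00
; layer 3
G0 Z12.35
G0 X0.00 Y0.00
G1 X12.89 Y0.00
G1 X12.89 Y6.48
G1 X0.00 Y6.48
G1 X0.00 Y0.00
; layer 4
G0 Z16.46
G0 X0.00 Y0.00
G1 X12.89 Y0.00
G1 X12.89 Y4.32
G1 X0.00 Y4.32
G1 X0.00 Y0.00
; layer 5
G0 Z20.58
G0 X0.00 Y0.00
G1 X12.89 Y0.00
G1 X12.89 Y2.16
G1 X0.00 Y2.16
G1 X0.00 Y0.00
M2 ; end

The solid is a wedge (ramp): 12.9 × 13 mm base, rising to 24.7 mm along the y=0 edge and sloping linearly to z=0 at y=13. Slicing at Δz = 4.12 mm — 6 equal slices spanning the solid's height, so layer i sits at z = i·h/6 — gives 5 non-empty perimeters. Each is a 4-segment closed polygon; G0 lifts to the layer z and rapids to the start vertex, then G1 traces the edges. The cross-section shrinks linearly with z (the slice at the apex is degenerate and omitted).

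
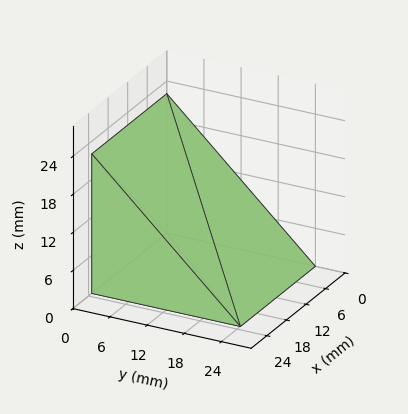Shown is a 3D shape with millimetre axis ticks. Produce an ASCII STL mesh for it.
Reading the render: the shape is a wedge (ramp): 23 × 24 mm base, rising to 22 mm along the y=0 edge and sloping linearly to z=0 at y=24 (dimensions read to the nearest mm from the axis ticks). For the STL, each face is triangulated and given an outward normal.

solid part
  facet normal 0.0000 0.0000 -1.0000
    outer loop
      vertex 23.000 24.000 0.000
      vertex 23.000 0.000 0.000
      vertex 0.000 0.000 0.000
    endloop
  endfacet
  facet normal 0.0000 0.0000 -1.0000
    outer loop
      vertex 0.000 24.000 0.000
      vertex 23.000 24.000 0.000
      vertex 0.000 0.000 0.000
    endloop
  endfacet
  facet normal 0.0000 -1.0000 0.0000
    outer loop
      vertex 0.000 0.000 0.000
      vertex 23.000 0.000 0.000
      vertex 23.000 0.000 22.000
    endloop
  endfacet
  facet normal 0.0000 -1.0000 0.0000
    outer loop
      vertex 0.000 0.000 0.000
      vertex 23.000 0.000 22.000
      vertex 0.000 0.000 22.000
    endloop
  endfacet
  facet normal 0.0000 0.6757 0.7372
    outer loop
      vertex 0.000 0.000 22.000
      vertex 23.000 0.000 22.000
      vertex 23.000 24.000 0.000
    endloop
  endfacet
  facet normal 0.0000 0.6757 0.7372
    outer loop
      vertex 0.000 0.000 22.000
      vertex 23.000 24.000 0.000
      vertex 0.000 24.000 0.000
    endloop
  endfacet
  facet normal -1.0000 0.0000 0.0000
    outer loop
      vertex 0.000 0.000 22.000
      vertex 0.000 24.000 0.000
      vertex 0.000 0.000 0.000
    endloop
  endfacet
  facet normal 1.0000 0.0000 0.0000
    outer loop
      vertex 23.000 0.000 0.000
      vertex 23.000 24.000 0.000
      vertex 23.000 0.000 22.000
    endloop
  endfacet
endsolid part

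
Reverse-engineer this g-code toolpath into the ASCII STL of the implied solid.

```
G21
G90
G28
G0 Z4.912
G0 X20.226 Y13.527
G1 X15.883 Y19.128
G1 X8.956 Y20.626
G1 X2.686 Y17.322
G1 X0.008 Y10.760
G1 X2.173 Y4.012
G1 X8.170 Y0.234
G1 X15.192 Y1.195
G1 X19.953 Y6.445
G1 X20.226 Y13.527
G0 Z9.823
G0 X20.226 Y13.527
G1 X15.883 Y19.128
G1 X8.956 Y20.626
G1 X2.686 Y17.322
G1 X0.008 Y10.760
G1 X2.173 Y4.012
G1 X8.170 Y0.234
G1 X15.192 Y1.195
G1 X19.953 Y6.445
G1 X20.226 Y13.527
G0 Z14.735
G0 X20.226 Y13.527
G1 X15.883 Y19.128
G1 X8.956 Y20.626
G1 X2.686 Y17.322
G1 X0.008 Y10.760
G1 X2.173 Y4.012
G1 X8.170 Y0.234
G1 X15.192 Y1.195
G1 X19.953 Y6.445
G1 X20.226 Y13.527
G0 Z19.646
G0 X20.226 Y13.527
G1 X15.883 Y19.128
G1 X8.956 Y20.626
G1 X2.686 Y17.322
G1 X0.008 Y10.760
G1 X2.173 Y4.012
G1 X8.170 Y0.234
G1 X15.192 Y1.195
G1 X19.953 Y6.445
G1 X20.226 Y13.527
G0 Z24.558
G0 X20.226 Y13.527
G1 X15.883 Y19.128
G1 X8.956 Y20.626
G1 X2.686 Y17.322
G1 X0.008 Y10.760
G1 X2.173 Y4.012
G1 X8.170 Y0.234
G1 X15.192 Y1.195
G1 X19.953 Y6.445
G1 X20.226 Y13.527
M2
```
solid part
  facet normal 0.0000 0.0000 -1.0000
    outer loop
      vertex 8.956 20.626 0.000
      vertex 15.883 19.128 0.000
      vertex 20.226 13.527 0.000
    endloop
  endfacet
  facet normal 0.0000 0.0000 -1.0000
    outer loop
      vertex 2.686 17.322 0.000
      vertex 8.956 20.626 0.000
      vertex 20.226 13.527 0.000
    endloop
  endfacet
  facet normal 0.0000 0.0000 -1.0000
    outer loop
      vertex 0.008 10.760 0.000
      vertex 2.686 17.322 0.000
      vertex 20.226 13.527 0.000
    endloop
  endfacet
  facet normal 0.0000 0.0000 -1.0000
    outer loop
      vertex 2.173 4.012 0.000
      vertex 0.008 10.760 0.000
      vertex 20.226 13.527 0.000
    endloop
  endfacet
  facet normal 0.0000 0.0000 -1.0000
    outer loop
      vertex 8.170 0.234 0.000
      vertex 2.173 4.012 0.000
      vertex 20.226 13.527 0.000
    endloop
  endfacet
  facet normal 0.0000 0.0000 -1.0000
    outer loop
      vertex 15.192 1.195 0.000
      vertex 8.170 0.234 0.000
      vertex 20.226 13.527 0.000
    endloop
  endfacet
  facet normal 0.0000 0.0000 -1.0000
    outer loop
      vertex 19.953 6.445 0.000
      vertex 15.192 1.195 0.000
      vertex 20.226 13.527 0.000
    endloop
  endfacet
  facet normal 0.0000 0.0000 1.0000
    outer loop
      vertex 20.226 13.527 24.558
      vertex 15.883 19.128 24.558
      vertex 8.956 20.626 24.558
    endloop
  endfacet
  facet normal 0.0000 0.0000 1.0000
    outer loop
      vertex 20.226 13.527 24.558
      vertex 8.956 20.626 24.558
      vertex 2.686 17.322 24.558
    endloop
  endfacet
  facet normal 0.0000 0.0000 1.0000
    outer loop
      vertex 20.226 13.527 24.558
      vertex 2.686 17.322 24.558
      vertex 0.008 10.760 24.558
    endloop
  endfacet
  facet normal 0.0000 0.0000 1.0000
    outer loop
      vertex 20.226 13.527 24.558
      vertex 0.008 10.760 24.558
      vertex 2.173 4.012 24.558
    endloop
  endfacet
  facet normal 0.0000 0.0000 1.0000
    outer loop
      vertex 20.226 13.527 24.558
      vertex 2.173 4.012 24.558
      vertex 8.170 0.234 24.558
    endloop
  endfacet
  facet normal 0.0000 0.0000 1.0000
    outer loop
      vertex 20.226 13.527 24.558
      vertex 8.170 0.234 24.558
      vertex 15.192 1.195 24.558
    endloop
  endfacet
  facet normal 0.0000 0.0000 1.0000
    outer loop
      vertex 20.226 13.527 24.558
      vertex 15.192 1.195 24.558
      vertex 19.953 6.445 24.558
    endloop
  endfacet
  facet normal 0.7903 0.6128 0.0000
    outer loop
      vertex 20.226 13.527 0.000
      vertex 15.883 19.128 0.000
      vertex 15.883 19.128 24.558
    endloop
  endfacet
  facet normal 0.7903 0.6128 0.0000
    outer loop
      vertex 20.226 13.527 0.000
      vertex 15.883 19.128 24.558
      vertex 20.226 13.527 24.558
    endloop
  endfacet
  facet normal 0.2114 0.9774 0.0000
    outer loop
      vertex 15.883 19.128 0.000
      vertex 8.956 20.626 0.000
      vertex 8.956 20.626 24.558
    endloop
  endfacet
  facet normal 0.2114 0.9774 0.0000
    outer loop
      vertex 15.883 19.128 0.000
      vertex 8.956 20.626 24.558
      vertex 15.883 19.128 24.558
    endloop
  endfacet
  facet normal -0.4662 0.8847 0.0000
    outer loop
      vertex 8.956 20.626 0.000
      vertex 2.686 17.322 0.000
      vertex 2.686 17.322 24.558
    endloop
  endfacet
  facet normal -0.4662 0.8847 0.0000
    outer loop
      vertex 8.956 20.626 0.000
      vertex 2.686 17.322 24.558
      vertex 8.956 20.626 24.558
    endloop
  endfacet
  facet normal -0.9259 0.3779 0.0000
    outer loop
      vertex 2.686 17.322 0.000
      vertex 0.008 10.760 0.000
      vertex 0.008 10.760 24.558
    endloop
  endfacet
  facet normal -0.9259 0.3779 0.0000
    outer loop
      vertex 2.686 17.322 0.000
      vertex 0.008 10.760 24.558
      vertex 2.686 17.322 24.558
    endloop
  endfacet
  facet normal -0.9522 -0.3055 0.0000
    outer loop
      vertex 0.008 10.760 0.000
      vertex 2.173 4.012 0.000
      vertex 2.173 4.012 24.558
    endloop
  endfacet
  facet normal -0.9522 -0.3055 0.0000
    outer loop
      vertex 0.008 10.760 0.000
      vertex 2.173 4.012 24.558
      vertex 0.008 10.760 24.558
    endloop
  endfacet
  facet normal -0.5330 -0.8461 0.0000
    outer loop
      vertex 2.173 4.012 0.000
      vertex 8.170 0.234 0.000
      vertex 8.170 0.234 24.558
    endloop
  endfacet
  facet normal -0.5330 -0.8461 0.0000
    outer loop
      vertex 2.173 4.012 0.000
      vertex 8.170 0.234 24.558
      vertex 2.173 4.012 24.558
    endloop
  endfacet
  facet normal 0.1356 -0.9908 0.0000
    outer loop
      vertex 8.170 0.234 0.000
      vertex 15.192 1.195 0.000
      vertex 15.192 1.195 24.558
    endloop
  endfacet
  facet normal 0.1356 -0.9908 0.0000
    outer loop
      vertex 8.170 0.234 0.000
      vertex 15.192 1.195 24.558
      vertex 8.170 0.234 24.558
    endloop
  endfacet
  facet normal 0.7408 -0.6718 0.0000
    outer loop
      vertex 15.192 1.195 0.000
      vertex 19.953 6.445 0.000
      vertex 19.953 6.445 24.558
    endloop
  endfacet
  facet normal 0.7408 -0.6718 0.0000
    outer loop
      vertex 15.192 1.195 0.000
      vertex 19.953 6.445 24.558
      vertex 15.192 1.195 24.558
    endloop
  endfacet
  facet normal 0.9993 -0.0385 0.0000
    outer loop
      vertex 19.953 6.445 0.000
      vertex 20.226 13.527 0.000
      vertex 20.226 13.527 24.558
    endloop
  endfacet
  facet normal 0.9993 -0.0385 0.0000
    outer loop
      vertex 19.953 6.445 0.000
      vertex 20.226 13.527 24.558
      vertex 19.953 6.445 24.558
    endloop
  endfacet
endsolid part

The G0 Z moves step by Δz≈4.912 mm. Every layer's G1 loop is the same polygon, so the solid is a straight extrusion of it from z=0 to z≈24.6. Closing with flat bottom and top caps and triangulating gives 32 facets — a regular 9-sided prism (a cylinder approximated with 9 flat sides), circumscribed radius ≈ 10.4 mm, height ≈ 24.6 mm.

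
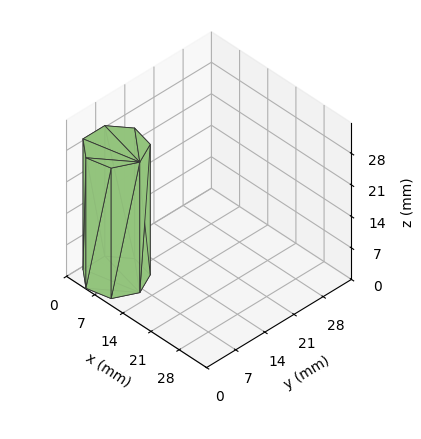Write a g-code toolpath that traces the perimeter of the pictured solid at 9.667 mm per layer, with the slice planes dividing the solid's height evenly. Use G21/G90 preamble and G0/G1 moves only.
Reading the render: the shape is a regular 7-sided prism (a cylinder approximated with 7 flat sides), circumscribed radius ≈ 6 mm, height ≈ 29 mm (dimensions read to the nearest mm from the axis ticks). For the g-code, the solid's height is divided into equal slices at the stated Δz and each level perimeter traced with G1 moves after a G0 lift.

; perimeter-only toolpath
G21 ; units = mm
G90 ; absolute positioning
G28 ; home
; layer 1
G0 Z9.667
G0 X12.000 Y6.000
G1 X9.741 Y10.691
G1 X4.665 Y11.850
G1 X0.594 Y8.603
G1 X0.594 Y3.397
G1 X4.665 Y0.150
G1 X9.741 Y1.309
G1 X12.000 Y6.000
; layer 2
G0 Z19.333
G0 X12.000 Y6.000
G1 X9.741 Y10.691
G1 X4.665 Y11.850
G1 X0.594 Y8.603
G1 X0.594 Y3.397
G1 X4.665 Y0.150
G1 X9.741 Y1.309
G1 X12.000 Y6.000
; layer 3
G0 Z29.000
G0 X12.000 Y6.000
G1 X9.741 Y10.691
G1 X4.665 Y11.850
G1 X0.594 Y8.603
G1 X0.594 Y3.397
G1 X4.665 Y0.150
G1 X9.741 Y1.309
G1 X12.000 Y6.000
M2 ; end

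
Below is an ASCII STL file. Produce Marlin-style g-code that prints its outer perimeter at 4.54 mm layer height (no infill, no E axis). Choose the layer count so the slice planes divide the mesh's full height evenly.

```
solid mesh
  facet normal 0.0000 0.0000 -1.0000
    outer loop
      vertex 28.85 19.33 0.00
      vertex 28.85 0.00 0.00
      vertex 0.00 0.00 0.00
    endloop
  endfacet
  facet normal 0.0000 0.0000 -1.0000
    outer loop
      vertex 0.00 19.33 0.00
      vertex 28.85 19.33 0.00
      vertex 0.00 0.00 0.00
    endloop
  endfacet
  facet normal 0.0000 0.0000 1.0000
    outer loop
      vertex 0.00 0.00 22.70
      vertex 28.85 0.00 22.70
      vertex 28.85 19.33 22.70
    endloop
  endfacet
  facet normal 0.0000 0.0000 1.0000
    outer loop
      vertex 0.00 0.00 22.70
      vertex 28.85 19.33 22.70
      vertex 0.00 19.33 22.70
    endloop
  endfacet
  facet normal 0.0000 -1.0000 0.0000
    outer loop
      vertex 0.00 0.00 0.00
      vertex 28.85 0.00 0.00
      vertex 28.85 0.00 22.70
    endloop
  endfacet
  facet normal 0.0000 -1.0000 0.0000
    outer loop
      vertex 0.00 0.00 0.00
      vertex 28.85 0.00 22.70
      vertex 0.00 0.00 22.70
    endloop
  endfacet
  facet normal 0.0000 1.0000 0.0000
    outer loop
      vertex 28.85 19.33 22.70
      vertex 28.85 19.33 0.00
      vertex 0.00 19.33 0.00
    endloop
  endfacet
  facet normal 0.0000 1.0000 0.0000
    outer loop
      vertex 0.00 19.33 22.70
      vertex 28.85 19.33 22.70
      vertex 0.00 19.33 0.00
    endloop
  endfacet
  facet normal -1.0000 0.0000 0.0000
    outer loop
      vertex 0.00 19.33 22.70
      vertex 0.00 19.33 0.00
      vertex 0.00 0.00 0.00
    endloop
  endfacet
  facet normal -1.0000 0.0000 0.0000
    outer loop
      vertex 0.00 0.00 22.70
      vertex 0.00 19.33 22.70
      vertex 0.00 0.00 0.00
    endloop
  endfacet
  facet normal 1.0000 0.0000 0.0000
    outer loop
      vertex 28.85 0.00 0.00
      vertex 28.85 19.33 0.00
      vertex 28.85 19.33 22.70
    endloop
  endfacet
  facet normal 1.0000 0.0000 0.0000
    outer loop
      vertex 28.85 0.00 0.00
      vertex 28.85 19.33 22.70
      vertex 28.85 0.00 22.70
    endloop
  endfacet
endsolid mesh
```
; perimeter-only toolpath
G21 ; units = mm
G90 ; absolute positioning
G28 ; home
; layer 1
G0 Z4.54
G0 X0.00 Y0.00
G1 X28.85 Y0.00
G1 X28.85 Y19.33
G1 X0.00 Y19.33
G1 X0.00 Y0.00
; layer 2
G0 Z9.08
G0 X0.00 Y0.00
G1 X28.85 Y0.00
G1 X28.85 Y19.33
G1 X0.00 Y19.33
G1 X0.00 Y0.00
; layer 3
G0 Z13.62
G0 X0.00 Y0.00
G1 X28.85 Y0.00
G1 X28.85 Y19.33
G1 X0.00 Y19.33
G1 X0.00 Y0.00
; layer 4
G0 Z18.16
G0 X0.00 Y0.00
G1 X28.85 Y0.00
G1 X28.85 Y19.33
G1 X0.00 Y19.33
G1 X0.00 Y0.00
; layer 5
G0 Z22.70
G0 X0.00 Y0.00
G1 X28.85 Y0.00
G1 X28.85 Y19.33
G1 X0.00 Y19.33
G1 X0.00 Y0.00
M2 ; end

The solid is a rectangular box, roughly 28.9 × 19.3 mm footprint and 22.7 mm tall. Slicing at Δz = 4.54 mm — 5 equal slices spanning the solid's height, so layer i sits at z = i·h/5 — gives 5 non-empty perimeters. Each is a 4-segment closed polygon; G0 lifts to the layer z and rapids to the start vertex, then G1 traces the edges.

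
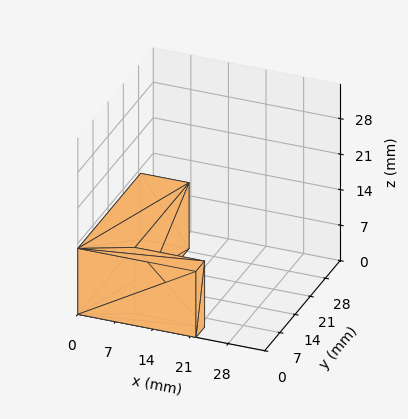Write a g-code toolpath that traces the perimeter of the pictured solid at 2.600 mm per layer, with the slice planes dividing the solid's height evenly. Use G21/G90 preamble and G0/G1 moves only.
Reading the render: the shape is an L-shaped prism: outer 22 × 29 mm, arm thicknesses ≈ 4 mm (horizontal) and 9 mm (vertical), extruded 13 mm in z (dimensions read to the nearest mm from the axis ticks). For the g-code, the solid's height is divided into equal slices at the stated Δz and each level perimeter traced with G1 moves after a G0 lift.

; perimeter-only toolpath
G21 ; units = mm
G90 ; absolute positioning
G28 ; home
; layer 1
G0 Z2.600
G0 X0.000 Y0.000
G1 X22.000 Y0.000
G1 X22.000 Y4.000
G1 X9.000 Y4.000
G1 X9.000 Y29.000
G1 X0.000 Y29.000
G1 X0.000 Y0.000
; layer 2
G0 Z5.200
G0 X0.000 Y0.000
G1 X22.000 Y0.000
G1 X22.000 Y4.000
G1 X9.000 Y4.000
G1 X9.000 Y29.000
G1 X0.000 Y29.000
G1 X0.000 Y0.000
; layer 3
G0 Z7.800
G0 X0.000 Y0.000
G1 X22.000 Y0.000
G1 X22.000 Y4.000
G1 X9.000 Y4.000
G1 X9.000 Y29.000
G1 X0.000 Y29.000
G1 X0.000 Y0.000
; layer 4
G0 Z10.400
G0 X0.000 Y0.000
G1 X22.000 Y0.000
G1 X22.000 Y4.000
G1 X9.000 Y4.000
G1 X9.000 Y29.000
G1 X0.000 Y29.000
G1 X0.000 Y0.000
; layer 5
G0 Z13.000
G0 X0.000 Y0.000
G1 X22.000 Y0.000
G1 X22.000 Y4.000
G1 X9.000 Y4.000
G1 X9.000 Y29.000
G1 X0.000 Y29.000
G1 X0.000 Y0.000
M2 ; end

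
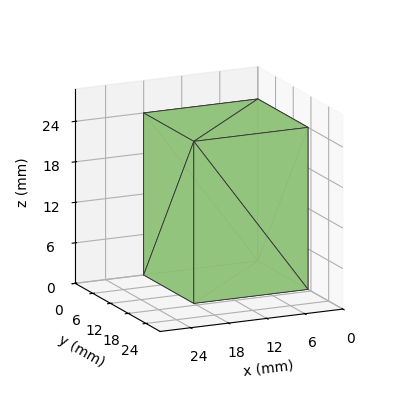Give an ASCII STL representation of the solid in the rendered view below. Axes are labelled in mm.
Reading the render: the shape is a rectangular box, roughly 18 × 17 mm footprint and 24 mm tall (dimensions read to the nearest mm from the axis ticks). For the STL, each face is triangulated and given an outward normal.

solid part
  facet normal 0.0000 0.0000 -1.0000
    outer loop
      vertex 18.0 17.0 0.0
      vertex 18.0 0.0 0.0
      vertex 0.0 0.0 0.0
    endloop
  endfacet
  facet normal 0.0000 0.0000 -1.0000
    outer loop
      vertex 0.0 17.0 0.0
      vertex 18.0 17.0 0.0
      vertex 0.0 0.0 0.0
    endloop
  endfacet
  facet normal 0.0000 0.0000 1.0000
    outer loop
      vertex 0.0 0.0 24.0
      vertex 18.0 0.0 24.0
      vertex 18.0 17.0 24.0
    endloop
  endfacet
  facet normal 0.0000 0.0000 1.0000
    outer loop
      vertex 0.0 0.0 24.0
      vertex 18.0 17.0 24.0
      vertex 0.0 17.0 24.0
    endloop
  endfacet
  facet normal 0.0000 -1.0000 0.0000
    outer loop
      vertex 0.0 0.0 0.0
      vertex 18.0 0.0 0.0
      vertex 18.0 0.0 24.0
    endloop
  endfacet
  facet normal 0.0000 -1.0000 0.0000
    outer loop
      vertex 0.0 0.0 0.0
      vertex 18.0 0.0 24.0
      vertex 0.0 0.0 24.0
    endloop
  endfacet
  facet normal 0.0000 1.0000 0.0000
    outer loop
      vertex 18.0 17.0 24.0
      vertex 18.0 17.0 0.0
      vertex 0.0 17.0 0.0
    endloop
  endfacet
  facet normal 0.0000 1.0000 0.0000
    outer loop
      vertex 0.0 17.0 24.0
      vertex 18.0 17.0 24.0
      vertex 0.0 17.0 0.0
    endloop
  endfacet
  facet normal -1.0000 0.0000 0.0000
    outer loop
      vertex 0.0 17.0 24.0
      vertex 0.0 17.0 0.0
      vertex 0.0 0.0 0.0
    endloop
  endfacet
  facet normal -1.0000 0.0000 0.0000
    outer loop
      vertex 0.0 0.0 24.0
      vertex 0.0 17.0 24.0
      vertex 0.0 0.0 0.0
    endloop
  endfacet
  facet normal 1.0000 0.0000 0.0000
    outer loop
      vertex 18.0 0.0 0.0
      vertex 18.0 17.0 0.0
      vertex 18.0 17.0 24.0
    endloop
  endfacet
  facet normal 1.0000 0.0000 0.0000
    outer loop
      vertex 18.0 0.0 0.0
      vertex 18.0 17.0 24.0
      vertex 18.0 0.0 24.0
    endloop
  endfacet
endsolid part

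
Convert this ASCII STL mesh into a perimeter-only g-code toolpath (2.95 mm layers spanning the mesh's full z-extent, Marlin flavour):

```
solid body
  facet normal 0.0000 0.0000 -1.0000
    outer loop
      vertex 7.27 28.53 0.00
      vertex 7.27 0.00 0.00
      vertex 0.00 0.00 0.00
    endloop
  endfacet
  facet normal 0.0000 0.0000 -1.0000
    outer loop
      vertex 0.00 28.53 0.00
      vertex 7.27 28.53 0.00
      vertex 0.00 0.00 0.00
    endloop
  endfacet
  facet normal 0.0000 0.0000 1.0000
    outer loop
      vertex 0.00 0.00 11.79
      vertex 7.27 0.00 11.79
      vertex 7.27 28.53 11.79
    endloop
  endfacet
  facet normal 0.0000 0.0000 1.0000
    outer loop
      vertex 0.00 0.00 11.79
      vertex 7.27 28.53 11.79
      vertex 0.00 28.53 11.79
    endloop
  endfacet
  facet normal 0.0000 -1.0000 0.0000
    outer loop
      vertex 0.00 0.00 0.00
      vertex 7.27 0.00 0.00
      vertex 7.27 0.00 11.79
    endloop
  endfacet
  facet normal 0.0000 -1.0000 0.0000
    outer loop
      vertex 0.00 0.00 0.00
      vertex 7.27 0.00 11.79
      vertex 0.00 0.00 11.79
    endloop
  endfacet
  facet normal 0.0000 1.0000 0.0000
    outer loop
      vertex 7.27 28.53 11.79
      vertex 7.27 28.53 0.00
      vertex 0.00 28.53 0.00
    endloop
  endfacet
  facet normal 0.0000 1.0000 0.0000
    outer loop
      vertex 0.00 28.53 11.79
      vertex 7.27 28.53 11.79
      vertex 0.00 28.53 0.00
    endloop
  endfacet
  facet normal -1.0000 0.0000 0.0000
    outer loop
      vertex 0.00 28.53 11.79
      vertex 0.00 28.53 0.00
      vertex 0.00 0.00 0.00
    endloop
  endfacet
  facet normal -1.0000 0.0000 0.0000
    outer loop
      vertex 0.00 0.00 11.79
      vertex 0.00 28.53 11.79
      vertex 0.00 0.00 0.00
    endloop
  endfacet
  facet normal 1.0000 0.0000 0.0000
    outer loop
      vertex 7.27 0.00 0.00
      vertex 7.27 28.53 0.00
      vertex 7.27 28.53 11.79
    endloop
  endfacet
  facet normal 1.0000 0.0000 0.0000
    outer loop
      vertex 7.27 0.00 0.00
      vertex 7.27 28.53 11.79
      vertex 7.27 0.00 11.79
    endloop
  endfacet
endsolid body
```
; perimeter-only toolpath
G21 ; units = mm
G90 ; absolute positioning
G28 ; home
; layer 1
G0 Z2.95
G0 X0.00 Y0.00
G1 X7.27 Y0.00
G1 X7.27 Y28.53
G1 X0.00 Y28.53
G1 X0.00 Y0.00
; layer 2
G0 Z5.89
G0 X0.00 Y0.00
G1 X7.27 Y0.00
G1 X7.27 Y28.53
G1 X0.00 Y28.53
G1 X0.00 Y0.00
; layer 3
G0 Z8.84
G0 X0.00 Y0.00
G1 X7.27 Y0.00
G1 X7.27 Y28.53
G1 X0.00 Y28.53
G1 X0.00 Y0.00
; layer 4
G0 Z11.79
G0 X0.00 Y0.00
G1 X7.27 Y0.00
G1 X7.27 Y28.53
G1 X0.00 Y28.53
G1 X0.00 Y0.00
M2 ; end

The solid is a rectangular box, roughly 7.27 × 28.5 mm footprint and 11.8 mm tall. Slicing at Δz = 2.95 mm — 4 equal slices spanning the solid's height, so layer i sits at z = i·h/4 — gives 4 non-empty perimeters. Each is a 4-segment closed polygon; G0 lifts to the layer z and rapids to the start vertex, then G1 traces the edges.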